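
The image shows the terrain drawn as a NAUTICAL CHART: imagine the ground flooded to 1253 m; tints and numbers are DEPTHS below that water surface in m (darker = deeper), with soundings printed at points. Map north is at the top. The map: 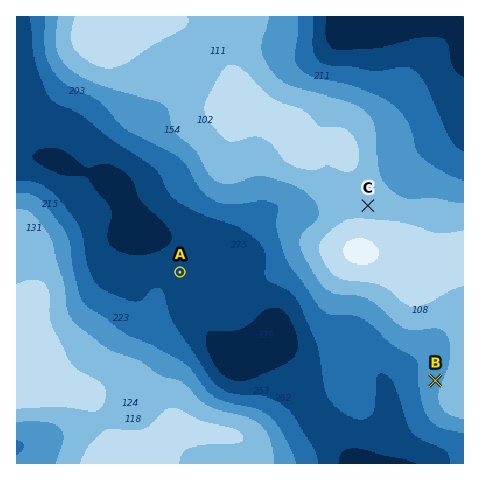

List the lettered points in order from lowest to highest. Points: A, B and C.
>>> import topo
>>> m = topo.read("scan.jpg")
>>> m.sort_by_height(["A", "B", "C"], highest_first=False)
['A', 'B', 'C']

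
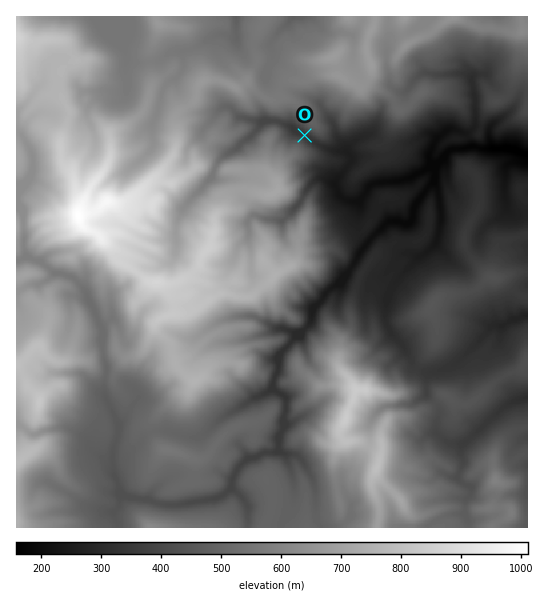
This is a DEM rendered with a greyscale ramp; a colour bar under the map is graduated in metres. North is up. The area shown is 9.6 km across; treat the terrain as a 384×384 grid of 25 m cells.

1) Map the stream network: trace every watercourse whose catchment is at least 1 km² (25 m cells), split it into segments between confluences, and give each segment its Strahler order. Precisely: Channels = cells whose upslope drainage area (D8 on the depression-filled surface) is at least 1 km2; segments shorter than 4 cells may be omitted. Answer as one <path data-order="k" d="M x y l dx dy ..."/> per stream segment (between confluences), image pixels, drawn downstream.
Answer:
<path data-order="1" d="M346 521l-5 5-20 0-4-4 0-4-2-1 0-28-1-2-1-8-6-8-4-9-6-7-3-1-9 0-2-1-2 0-2-6"/><path data-order="1" d="M465 510l0-9 5-6 1-2 0-6-6-2-7-7 3-11 2-4 0-4-2-5 0-7 2-4"/><path data-order="1" d="M98 509l3 1 4 0 1 1 9 0 4-5 0-7 3-1 5 0"/><path data-order="2" d="M127 498l2 1 21 2 1 1 10 1 1 2 20 0 1-2 7 0 1-1 6 0 1-1 7 0 1-2 8 0 1-1 3 0 5-3 8-6 0-7 2-1 0-3 6-12 6-5 1 0 4-4 7 0 6-4 12 0 0-2 4-4"/><path data-order="2" d="M113 463l0 3 1 1 0 8 3 3 0 3 1 1 0 7 9 9"/><path data-order="2" d="M279 447l2-14 4-7 1-27-12-12 0-2-1-2"/><path data-order="2" d="M463 443l3-1 11-11 1 0 27-25 4-1 5-4 4 0 9-4"/><path data-order="1" d="M89 442l1 5 9 10 2 0 6 6 6 0"/><path data-order="1" d="M438 434l8 8 3 1 14 0"/><path data-order="2" d="M118 427l0 10-5 13 0 13"/><path data-order="1" d="M218 421l9-7 7-3 7-5 4-1 8-7 6-1 10-6 4-8"/><path data-order="1" d="M138 399l-7 7-5 11-7 6 0 3-1 1"/><path data-order="1" d="M426 394l0-17 4-4 16-4 13-8 30-30 0-1 4-4 10 0 4-4 6-3 5 0 5-4 4 0"/><path data-order="2" d="M273 383l1-5 4-7 0-9 3-4 0-5 13-14 0-1 1 0 7-7"/><path data-order="1" d="M399 342l-8-8-5-11 0-21 3-5 0-3 6-12 24-25"/><path data-order="2" d="M302 331l8-8 1-2 0-7 8-12 4-4 2-4 5-5 7-4 13-14 0-2 5-7 3-7 8-9 3-5 18-19 3-1 11 1 1 1 4 0 3-1 5-5 0-6 1-1 0-3 8-12 2-4 12-12"/><path data-order="2" d="M103 327l0 31 3 5-1 34 5 8 0 2 7 12 1 8"/><path data-order="1" d="M110 319l-7 7 0 1"/><path data-order="1" d="M238 317l17 0 8 5 6 1 6 6 10 0 8 4 2 0 2-2 5 0"/><path data-order="2" d="M419 257l6-3 12-12 1-8 1-1 0-7 2-1 0-18-2-1-1-17-3-4 2-6"/><path data-order="1" d="M414 255l1 2 4 0"/><path data-order="1" d="M177 243l0-8-2-1 0-3 2-1 0-8 5-9 0-4 31-32 0-4 2-4 2-6 9-9 11-5 6-8 4-2 12-12 2-4 2-2"/><path data-order="1" d="M241 243l8-6 0-11-2-1 0-3 6-7 4 0 4 3 4 0 1 1 11 0 1 2 7-2 16-17 6-13 11-11 5 0 8 5 3 0 1 3"/><path data-order="1" d="M506 199l-1-1 0-29 4-6 5-1 4-4 1-1 0-3 7 0"/><path data-order="2" d="M335 186l3 4 0 4 5 5 3 2 5 0 2 1 5 0 9-11 0-2 4-4 3-2 5 0 2-1 21-1 5-3 4 0 4-4 3 0 5-3 10-9"/><path data-order="3" d="M437 179l0-9 4-8 12-13"/><path data-order="2" d="M433 162l4 0 12-12 4-1"/><path data-order="2" d="M346 151l5 6 0 5-16 19 0 5"/><path data-order="1" d="M151 149l2-3 0-24 5-11 0-4 3-5 1-11 5-8 3-2 4-2 7-6 2-6 0-16 2-1 5 0 8-4 3-3 6-2 3-3 9-4 6 0 5 3 7 0 0-20-2 0"/><path data-order="3" d="M453 149l12 0 1-2 12 0 1 2 38 0 5 4 3 0 1 1"/><path data-order="1" d="M335 133l4 8 6 5 1 5"/><path data-order="2" d="M263 121l14 0 1 1 3 0 6 4 3 0 3 3 2 0 18 13 13 7 8 1 1 1 11 0"/><path data-order="1" d="M17 113l0 14 10 16 6 12 0 12-3 4 0 3-11 11 0 17 4 4 0 41 2 2 0 5 5 5 3 0 4 3 2 0 6 3 8 8 10 1 2 1 9 3 12 13 1 8 6 6 0 2 2 3 0 3 2 1 0 4 2 5 4 4"/><path data-order="1" d="M87 111l0-2 11-11 24 0 4-4 0-5 1-2 0-8-1-1 0-24-3-5 4-6 0-26"/><path data-order="1" d="M227 107l3 0 9 10 3 1 9 1 2 2 10 0"/><path data-order="1" d="M418 77l5-4 6 0 1 1 5 0 2 1 8 0 1-1 19 0 6 5 2 8 1 2 0 8 1 1 0 27-1 2-5 6-7 0-1-2-11-2-7 4-5 5-1 0-8 16 0 4 1 3 3 1"/><path data-order="1" d="M277 35l16-18"/><path data-order="1" d="M310 17l-17 0"/>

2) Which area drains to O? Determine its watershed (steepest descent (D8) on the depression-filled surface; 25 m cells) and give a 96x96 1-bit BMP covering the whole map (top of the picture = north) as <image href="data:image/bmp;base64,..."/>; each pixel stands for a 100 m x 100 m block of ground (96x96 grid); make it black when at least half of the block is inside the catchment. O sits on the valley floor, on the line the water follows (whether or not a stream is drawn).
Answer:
<image width="96" height="96" href="data:image/bmp;base64,Qk2+BAAAAAAAAD4AAAAoAAAAYAAAAGAAAAABAAEAAAAAAIAEAAATCwAAEwsAAAIAAAAAAAAA////AAAAAAAAAAAAAAAAAAAAAAAAAAAAAAAAAAAAAAAAAAAAAAAAAAAAAAAAAAAAAAAAAAAAAAAAAAAAAAAAAAAAAAAAAAAAAAAAAAAAAAAAAAAAAAAAAAAAAAAAAAAAAAAAAAAAAAAAAAAAAAAAAAAAAAAAAAAAAAAAAAAAAAAAAAAAAAAAAAAAAAAAAAAAAAAAAAAAAAAAAAAAAAAAAAAAAAAAAAAAAAAAAAAAAAAAAAAAAAAAAAAAAAAAAAAAAAAAAAAAAAAAAAAAAAAAAAAAAAAAAAAAAAAAAAAAAAAAAAAAAAAAAAAAAAAAAAAAAAAAAAAAAAAAAAAAAAAAAAAAAAAAAAAAAAAAAAAAAAAAAAAAAAAAAAAAAAAAAAAAAAAAAAAAAAAAAAAAAAAAAAAAAAAAAAAAAAAAAAAAAAAAAAAAAAAAAAAAAAAAAAAAAAAAAAAAAAAAAAAAAAAAAAAAAAAAAAAAAAAAAAAAAAAAAAAAAAAAAAAAAAAAAAAAAAAAAAAAAAAAAAAAAAAAAAAAAAAAAAAAAAAAAAAAAAAAAAAAAAAAAAAAAAAAAAAAAAAAAAAAAAAAAAAAAAAAAAAAAAAAAAAAAAAAAAAAAAAAAAAAAAAAAAAAAAAAAAAAAAAAAAAAAAAAAAAAAAAAAAAAAAAAAAAAAAAAAAAAAAAAAAAAAAAAAAAAAAAAAAAAAAAAAAAAAAAAAAAAAAAAAAAAAAAAAAAAAAAAAAAAAAAAAAD+AAAAAAAAAAAAAAH/gAAAAAAAAAAAAAP/wAAAAAAAAAAAAA//wAAAAAAAAAAAAB//4AAAAAAAAAAAAD//4AAAAAAAAAAAAD//8AAAAAAAAAAAAH//+AAAAAAAAAAAAP//+AAAAAAAAAAAA///+AAAAAAAAAAAB///+AAAAAAAAAAAD///+AAAAAAAAAAAD///+AAAAAAAAAAAAf///gAAAAAAAAAAAP///gAAAAAAAAAAAA///wAAAAAAAAAAAAP//wMAAAAAAAAAAAH///+AAAAAAAAAAAD///+AAAAAAAAAAAB///+AAAAAAAAAAAAf//+AAAAAAAAAAAAP//+AAAAAAAAAAAAP///AAAAAAAAAAAAH///gAAAAAAAAAAAD///wAAAAAAAAAAAD///4AAAAAAAAAAAD///4AAAAAAAAAAAD///8AAAAAAAAAAAD///+AAAAAAAAAAAD///+AAAAAAAAAAAD///+AAAAAAAAAAAD///+AAAAAAAAAAAB///8AAAAAAAAAAAAf//4AAAAAAAAAAAAP/5gAAAAAAAAAAAAP/gAAAAAAAAAAAAAP7AAAAAAAAAAAAAAHgAAAAAAAAAAAAAAAAAAAAAAAAAAAAAAAAAAAAAAAAAAAAAAAAAAAAAAAAAAAAAAAAAAAAAAAAAAAAAAAAAAAAAAAAAAAAAAAAAAAAAAAAAAAAAAAAAAAAAAAAAAAAAAAAAAAAAAAAAAAAAAAAAAAAAAAAAAAAAAAAAAAAAAAAAAAAAAAAAAAAAAAAAAAAAAAAAAAAAAAAA="/>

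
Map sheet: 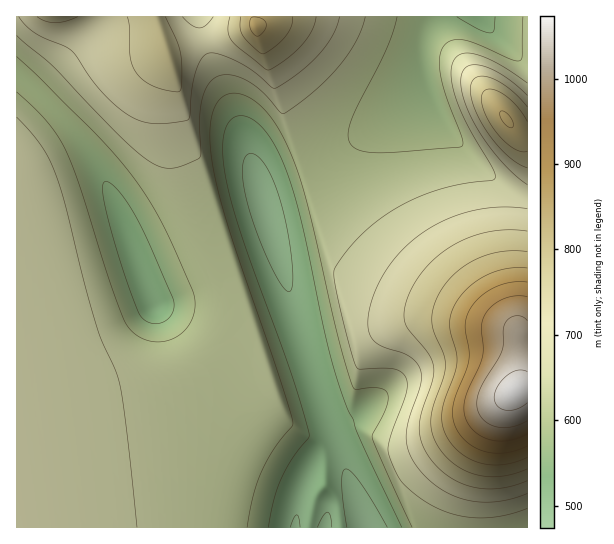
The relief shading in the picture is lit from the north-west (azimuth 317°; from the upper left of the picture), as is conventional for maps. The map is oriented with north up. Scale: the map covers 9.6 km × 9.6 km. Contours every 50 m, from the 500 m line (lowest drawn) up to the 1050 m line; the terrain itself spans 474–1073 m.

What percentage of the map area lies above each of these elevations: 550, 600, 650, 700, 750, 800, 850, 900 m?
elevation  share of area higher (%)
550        88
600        74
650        45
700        23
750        14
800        8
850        6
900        4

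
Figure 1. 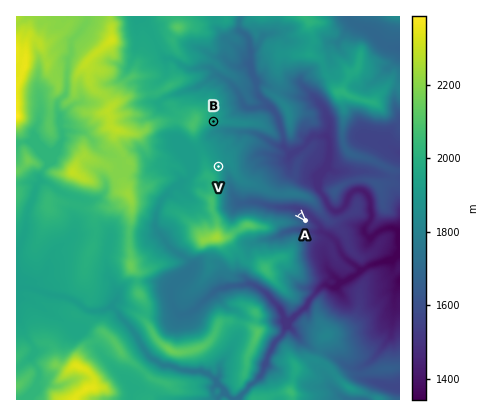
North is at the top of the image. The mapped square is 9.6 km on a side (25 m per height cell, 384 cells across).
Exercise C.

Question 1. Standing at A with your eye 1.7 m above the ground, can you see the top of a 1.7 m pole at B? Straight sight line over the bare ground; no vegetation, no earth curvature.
no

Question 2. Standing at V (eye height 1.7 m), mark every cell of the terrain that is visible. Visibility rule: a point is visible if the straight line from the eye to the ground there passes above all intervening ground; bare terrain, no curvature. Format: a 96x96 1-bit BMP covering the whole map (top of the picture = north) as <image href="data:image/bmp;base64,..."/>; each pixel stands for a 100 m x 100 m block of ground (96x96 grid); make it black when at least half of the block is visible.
<image width="96" height="96" href="data:image/bmp;base64,Qk2+BAAAAAAAAD4AAAAoAAAAYAAAAGAAAAABAAEAAAAAAIAEAAATCwAAEwsAAAIAAAAAAAAA////AAAAAAAAAAAAAAAAAAAAAAAAAAAAAAAAAAAAAAAAAAAAAAAAAAAAAAAAAAAAAAAAAAAAAAAAAAAAAAAAAAAAAAAAAAAAAAAAAAAAAAAAAAAAAAAAAAAAAAAAAAAAAAAAAAAAAAAAAAAAAAAAAAAAAAAAAAAAAAAAAAAAAAAAAAAAAAAAAAAAAAAAAAAAAAAAAAAAAAAAAAAAAAAAAAAAAAAAAAAAAAAAAAAAAAAAAAAAAAAAAAAAAAAAAAAAAAAAAAAAAAAAAAAAAAAAAAAAAAAAAAAAAAAAAAAAAAAAAAAAAAAAAAAAAAAAAAAAAAAAAAAAAAAAAAAAAAAAAAAAAAAAAAAAAAAAAAAAAAAAAAAAAAAAAAAAAAAAAAAAAAAAAAAAAAAAAAAAAAAAAAAAAAAAAAAAAAAAAAAAAAAAAAAAAAAAAAAAAAAAAAAAAAAAAAAAAAAAAAAAAAAAAAAAAAAAAAAAAAAAAAAAAAAAAAAAAAAAAAAAAAQAAAAAAAAAAAAAAAIAAAAAAAAAAAAAAAMAAAAAAAAAAAAAAAEAAAAAAAAAAAAAAAAAAAAAAAAAAAAABgAAAAAAAAAAAAAAD8AAAAAAAAAAAAAAGAAAAAAAAAAAAAAAMAAAAAAAAAAAAAAAcAAAAAAAAAAAAAAAAAAAAAAAAAA8AAAAAAAAAAAAAAAHAAAAAAAAAAAAAAADjgAAAAAAAAAAAAAB//wAAAAAAAAAAAAA//4AAAAAAAAAAAAAf/gAABAAAAAAAAAAHwAAADAAAAAAAAAAAAAAADAAAAAAAAAAAAAAADAAAAAAAAAAAAABADAAAAAAAAAAA/8DADAAAAAAAAAAD/4HAGAAAAAAAAAA//gPwOMAAAAAAAAB/BgP//8AAAAAAAAD/AAP//4AAAAAAABDDAAP//8AAAAAAABmAAAP//4AAAAAAAB8AAAf//gAAAAAAAB8AAA7/8AAAAAAAAA8AAA7/wAAAAAAAAA8AAD78AAAAAAAAAA8AAB54AAAAAAAAAAcAAB5wAAAAAAAAAAEwAwxwAAAAAAAAAwAANgDwAEAAAAAAB4AA5gHwAEAAAAAAB+ADxgDwAEAAAAAAA///BgBwAMAAAAAAAf/ABgAwDkAAAAAAAMgABgAwPgAAAAAAAAQABAA4fAAAAAAAAAAADAAw/AAAAAAAAAAACABx+AAAAAAAAAAAGAB/4AAAAAAAAAAAMAD+AAAAAAAAAAAAQAD4AAAAAAAAAAAAAAHAAAAAAAAAAAAAEAOAAAAAAAAAAAAAOAOAAAAAAAAAAAAAeA+AAAAAAAAAAAAA+B8MAAAAAAAAAAAB//4YAAAAAAAAAAAB//4RAAAAAAAAAAAD//4BAAAAAHAAAAAD//wBAAAAA+AAAAAD//ABAAAAAeAAAAAD8AABAAAAAOAAAAADwAAAAAAAAEAAAAADAAAAAAAAAAAAAAAHAHgAAAAAAAAAAAAHAfgAAAAAAAAAAAAPgPgAAAAAAAAAAAe/6f4AAAAAAAAAAA+///wAAAAAAAAAAADv/+AAAA="/>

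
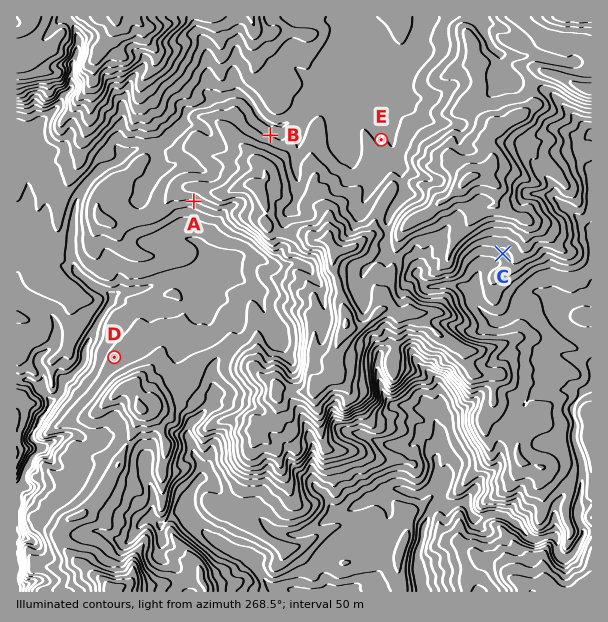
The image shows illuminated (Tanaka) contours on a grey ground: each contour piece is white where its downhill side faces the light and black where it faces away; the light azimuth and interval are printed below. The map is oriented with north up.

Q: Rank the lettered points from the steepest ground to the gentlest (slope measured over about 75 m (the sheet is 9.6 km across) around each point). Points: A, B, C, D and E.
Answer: A B C D E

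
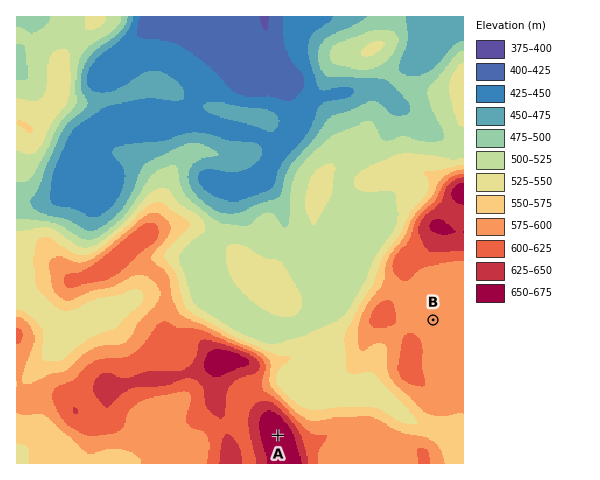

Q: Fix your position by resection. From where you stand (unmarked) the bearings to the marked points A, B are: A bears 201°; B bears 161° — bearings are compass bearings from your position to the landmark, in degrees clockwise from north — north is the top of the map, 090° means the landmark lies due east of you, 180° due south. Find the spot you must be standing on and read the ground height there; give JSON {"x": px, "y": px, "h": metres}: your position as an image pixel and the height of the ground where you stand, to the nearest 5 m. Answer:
{"x": 381, "y": 168, "h": 530}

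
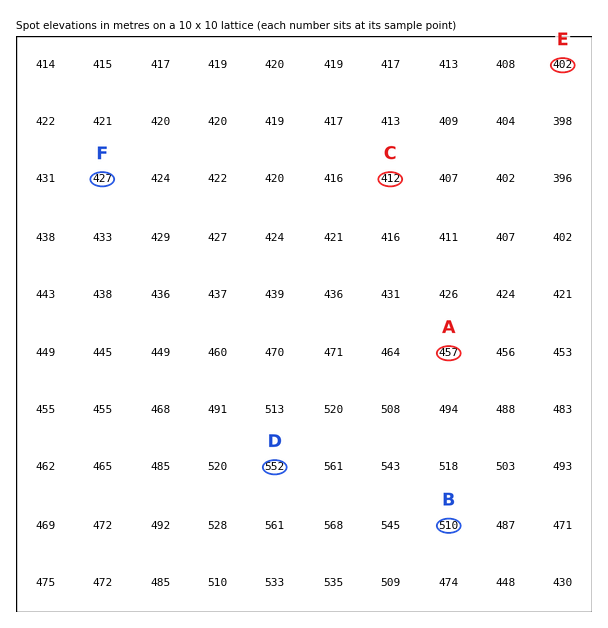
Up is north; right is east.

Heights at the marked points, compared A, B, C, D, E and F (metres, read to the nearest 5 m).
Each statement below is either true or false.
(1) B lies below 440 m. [false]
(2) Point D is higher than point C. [true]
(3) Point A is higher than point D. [false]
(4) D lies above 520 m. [true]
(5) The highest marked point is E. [false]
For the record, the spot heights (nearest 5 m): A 455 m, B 510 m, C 410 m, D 550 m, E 400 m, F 425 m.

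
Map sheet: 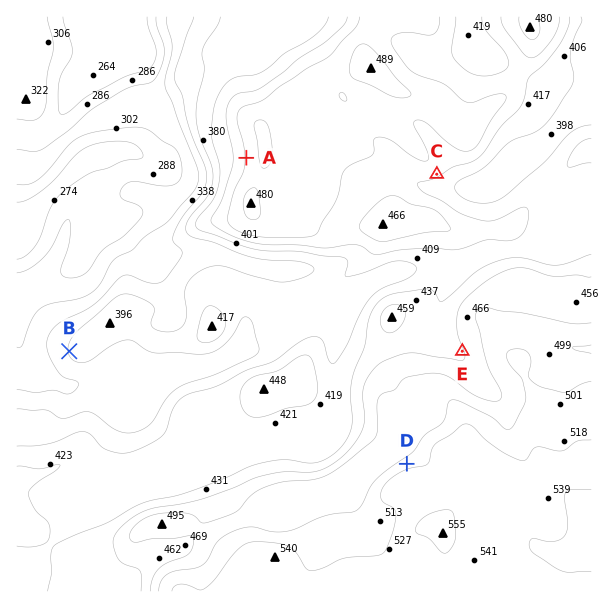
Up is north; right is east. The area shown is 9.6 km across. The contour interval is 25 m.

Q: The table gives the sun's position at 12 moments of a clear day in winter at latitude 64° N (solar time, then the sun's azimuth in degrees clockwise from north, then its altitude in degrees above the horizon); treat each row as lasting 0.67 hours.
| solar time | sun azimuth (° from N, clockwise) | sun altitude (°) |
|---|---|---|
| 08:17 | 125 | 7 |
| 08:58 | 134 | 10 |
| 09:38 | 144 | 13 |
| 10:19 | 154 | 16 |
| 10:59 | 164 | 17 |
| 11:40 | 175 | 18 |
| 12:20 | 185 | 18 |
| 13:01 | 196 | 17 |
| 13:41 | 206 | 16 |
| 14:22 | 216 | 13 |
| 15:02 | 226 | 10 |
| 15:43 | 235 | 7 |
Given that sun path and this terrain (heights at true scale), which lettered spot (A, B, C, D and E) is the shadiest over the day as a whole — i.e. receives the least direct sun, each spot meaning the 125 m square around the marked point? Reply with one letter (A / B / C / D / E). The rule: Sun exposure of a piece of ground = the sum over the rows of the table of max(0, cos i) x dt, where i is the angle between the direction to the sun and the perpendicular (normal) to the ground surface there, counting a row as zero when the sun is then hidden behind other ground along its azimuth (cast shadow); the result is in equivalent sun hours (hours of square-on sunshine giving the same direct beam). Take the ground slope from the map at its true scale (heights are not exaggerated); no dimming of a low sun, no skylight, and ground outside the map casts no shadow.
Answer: D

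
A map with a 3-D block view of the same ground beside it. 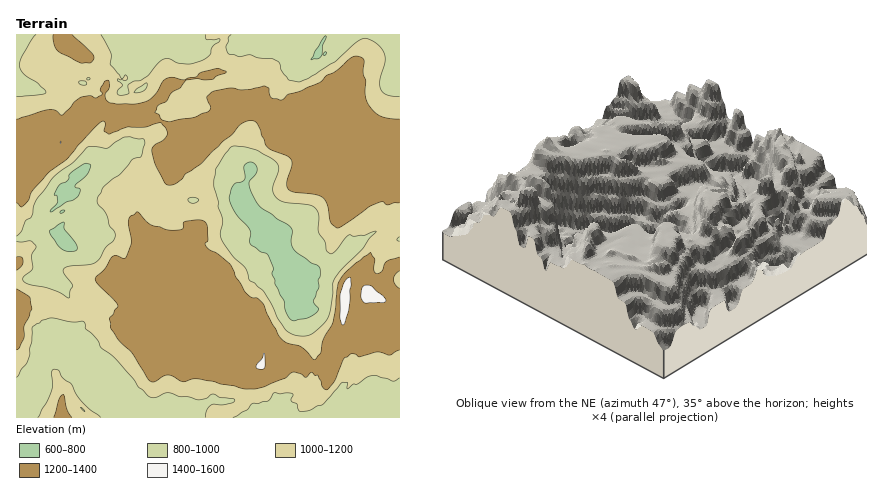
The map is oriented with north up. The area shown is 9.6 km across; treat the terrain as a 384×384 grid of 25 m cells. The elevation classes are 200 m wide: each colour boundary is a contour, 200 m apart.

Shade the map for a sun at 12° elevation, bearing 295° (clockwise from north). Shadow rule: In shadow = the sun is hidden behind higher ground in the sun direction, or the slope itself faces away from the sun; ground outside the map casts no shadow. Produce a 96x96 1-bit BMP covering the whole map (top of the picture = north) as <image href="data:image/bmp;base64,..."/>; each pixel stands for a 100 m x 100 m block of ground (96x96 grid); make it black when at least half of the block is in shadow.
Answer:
<image width="96" height="96" href="data:image/bmp;base64,Qk2+BAAAAAAAAD4AAAAoAAAAYAAAAGAAAAABAAEAAAAAAIAEAAATCwAAEwsAAAIAAAAAAAAA////AAAAAAAAB/4ADgAH/+B/4D8AB/wAAAAB/+H/8H8AD/gAAAAAf/x///8AD+AAAwAAP/wf//8AD+AAH//+H/8H//8AD+AAP/P+D//n//8AD8AADwHB///3//8ABwAAH5/+D//j//8ABwAAP//AD//h///8HgAAHx4MP//h///+GAAADgB+Af9B//n/EAAAAAH+A/4B//B/MAAAGABwB/4B//Q//gAACAAAA/4A//c//gAADAAAA34A//c//gAAHh58A3xg//f//AAAD44+AnxA/mP//+AAH4S+AHjAfh5//+AABgC/AH+Afn9//+AAAAAAAP+Afns//8AAAAAAAf/APHs//4AAAAAAAf/APHv//wAAAAAAA//APnP//4AAAAAAA//AP3H//4AAAAAAA//gPwF/4AAAAAAAB//gPyB/gAAAAAAAB//APyB/gAAAAAAAA/+APz9/AAAAwAAAI/8AP//8CAADgAAAx/8AHvyAAAAHgAAB//4AHBgAAAAPAAAH//wAHHMAcAAOAAAP//gAHkA/+AAcAAAP//gAHDN/8AA4AA4P//4AGPN/8AAwAB4P//4AAeP/wAAgABgf//4AAeH/gAAAABAD//4AAeB/gAAAAAAH//wPAHB/gAAAAAAP//gEoHA/gAAAAAAf//AB+HAf+AAAAAA//+AB/GAO+AAAAAB//sAA/AAM/AAAAAD//oAA/gAf/AAAAAD//gAAfwf//4AAAAD//gAAf4H//8AAAAH//gAA/+B//+AAAAH//gAA//9//+AAAAH//gAAP/9//8AAwAGf/AAAH/8//8ABwAAf/B4AD/9///ABgAA/+AAAP/9///ADAAA/8AHgH/8///ACAAA/+B/AB/8f//ACAHw/+ABwA/4///AKAH5/+AfwAf4///wOB/5/+AAAAH8f//wPB/5//AAAAD8f//8GAf///wAAAB8P//+GAH///wAAAAYP///AAD///4AAAABH///gAB///4AAAAAD///wAA///8AAAAAA///wAAf//4AAAAAAP//4AB///4AAAAAAD//+AA///wAAAAAAD//+AAP//gHwAAAAD///AAH//B/4CAAAH///AAD//A/4CAAAE///gAB/+AP+CAAAA///+AA/+AH/CAAAwfz/+AAf+AD/gAAAwfw/+AAf8AA/wAAAA/8/8AAP8AAf4AAAAf8fhAAP/gAP4AAAAL8ODwAH/AAH4AAAMB8MH8AAfAAD4DgAIBwQH+AAeAAD4HgAAAAAH/AAcAACTPgAAAPwB/wAYAAEHfgAAAP4A/wIwcAOHf8AAAP/Af4AAcAEGf8AAAH3gP+AAYAAEf8AO8HxgH//AAAAAf8AGeH8AB3/gBwAAf8AHGD8AAA/gB4AAf8AD5/8AAAOAD8AA/8AA//4AAAEAH+AA/8AAP/wAAAAAH/AAf8AAB/gAAAAAA/wAZ8AAB/gAAAAAA/4AB4AABvAYEAOAAf8ABwAADPA8IAPBwP+ADgAAGOA8AAPjwD/ACAAAccA/gDvjwB8AAQAAwYAHAA/DgA4AAg="/>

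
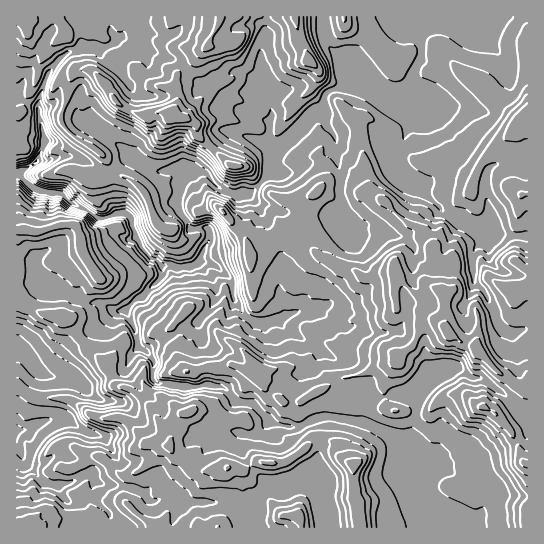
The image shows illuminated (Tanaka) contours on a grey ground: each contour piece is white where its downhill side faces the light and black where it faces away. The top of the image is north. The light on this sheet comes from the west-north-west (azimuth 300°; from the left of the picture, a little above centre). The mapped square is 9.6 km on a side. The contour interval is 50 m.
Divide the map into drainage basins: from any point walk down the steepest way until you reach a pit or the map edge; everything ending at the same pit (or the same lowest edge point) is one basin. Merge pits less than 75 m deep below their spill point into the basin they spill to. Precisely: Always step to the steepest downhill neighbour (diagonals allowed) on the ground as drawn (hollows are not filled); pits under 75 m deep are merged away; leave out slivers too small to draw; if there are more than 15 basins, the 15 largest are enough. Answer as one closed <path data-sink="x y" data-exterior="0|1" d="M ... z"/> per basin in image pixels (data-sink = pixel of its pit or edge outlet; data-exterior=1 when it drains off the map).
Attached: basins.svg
<path data-sink="17 174" data-exterior="1" d="M527 16l-511 1 0 282 5 5 20 9 26 6 5 4 8 16 25 26 8 17 5 5 9 1 10 5 14 14 12 23 6 8 0 9-6 0-13 14-20 15-9-1-20-18-7-1-5 3-5 6 5 13-8 16 7 8 4 11-3 3-28 1-18 7-4 4 489-1z"/><path data-sink="17 431" data-exterior="1" d="M18 387l-2 0 1 141 21 0 11-7 18-5 22 0 3-6-11-16 8-16-5-13 5-6 5-3 7 1 20 18 9 1 20-15 13-14 5-1-11-3-10 1-15-19-9-6-20 0-10-3-23-16-35-3z"/><path data-sink="17 346" data-exterior="1" d="M17 300l0 87 18 10 35 3 23 16 10 3 20 0 9 6 15 19 10-1 12 3 0-8-6-8-12-23-14-14-10-5-9-1-5-5-8-17-25-26-8-16-5-4-26-6-20-9z"/>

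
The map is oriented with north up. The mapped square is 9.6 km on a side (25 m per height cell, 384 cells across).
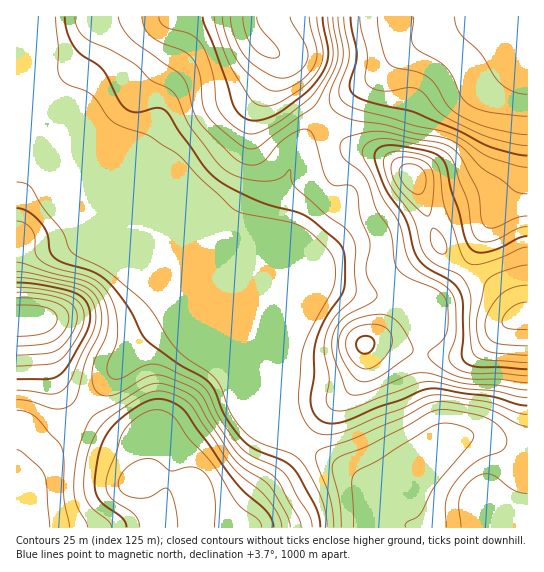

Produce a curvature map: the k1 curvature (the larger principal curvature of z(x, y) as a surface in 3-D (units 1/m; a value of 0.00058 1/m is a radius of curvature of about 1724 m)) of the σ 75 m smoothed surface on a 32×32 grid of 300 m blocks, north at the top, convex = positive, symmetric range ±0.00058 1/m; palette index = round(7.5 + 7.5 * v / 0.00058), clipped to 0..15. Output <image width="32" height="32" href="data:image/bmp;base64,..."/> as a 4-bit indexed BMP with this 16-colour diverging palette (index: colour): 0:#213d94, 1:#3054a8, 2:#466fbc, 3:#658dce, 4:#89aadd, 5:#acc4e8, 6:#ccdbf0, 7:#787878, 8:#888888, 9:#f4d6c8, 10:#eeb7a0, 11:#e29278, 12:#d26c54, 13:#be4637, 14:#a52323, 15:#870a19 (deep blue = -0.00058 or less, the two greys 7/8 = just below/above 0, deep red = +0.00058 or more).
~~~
<image width="32" height="32" href="data:image/bmp;base64,Qk12AgAAAAAAAHYAAAAoAAAAIAAAACAAAAABAAQAAAAAAAACAAATCwAAEwsAABAAAAAAAAAAlD0hAKhUMAC8b0YAzo1lAN2qiQDoxKwA8NvMAHh4eACIiIgAyNb0AKC37gB4kuIAVGzSADdGvgAjI6UAGQqHAHd4l3moiYm8u7mIiZiIqYh4iaqrl4qaqoepiIh4mqqZd4mry5iaupqYmId3eIm6h3d4mauZm7qaqYh3iHiIqoeIiJmZmJu4eJqYeId3d4mZeIiKqYmsuGd4qoiHh3d3imiYmsyqu5d3eKuoeIdndopoqamby7qGd4msyniWV3aKibqYeLqsqHiImcyZmIiYioi7hmi6iZh4d4isqavNyYmIu3Z4qXeIiIiZvams7uyqmbuJmJh3eIiIm97LupnNu8zLupiYd4iIiIrMy4ZnrLrv/9uZmId4iIiJqaqHZ6u6zd7rmYiHiIiId5mYd1i6mZmJuoiIh4iIiHaKqZiM2pmod4iHiHiIiId2iqmr38qpuHd3iIiIiHd3d4mYnPyHm7qYh3h4iIh3d3mZho7aZnu5eIiHeHeJiImamZafuXZ5qXd4iId3eYmqmYeZ36iYiImIeHiHeImZmZl2i/+YiZmJmHd4h3iZqoeJmb//yZqqiIiId4iIibp2eaz/zNy5mIh3iIiIiIm6d4q7y3eqmHd3h3mZh4mZu5ibqZh4l3d3iId4mYeJmavIqod4moZ3iJiZmYmYiImay7l2Z5qHeIiZmoeHiIeJmb3amIiZmHiIh4qHh4h3eby73LqHd4h4iHeKqZmZh4rbmtqIh3d4iIiIirqZq7qr2XrZZniIiIiI"/>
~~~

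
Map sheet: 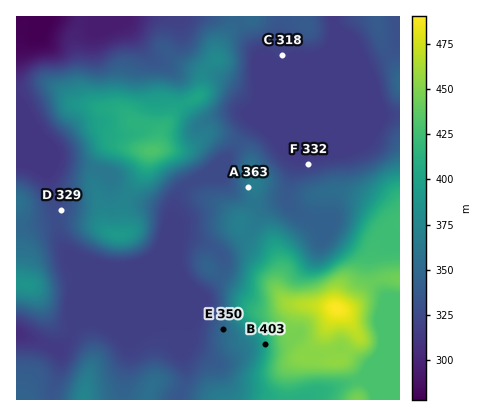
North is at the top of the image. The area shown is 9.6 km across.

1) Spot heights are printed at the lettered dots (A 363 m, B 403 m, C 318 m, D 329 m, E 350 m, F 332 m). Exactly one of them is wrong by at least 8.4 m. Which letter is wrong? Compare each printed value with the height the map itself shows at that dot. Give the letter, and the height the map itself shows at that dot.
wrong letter F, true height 319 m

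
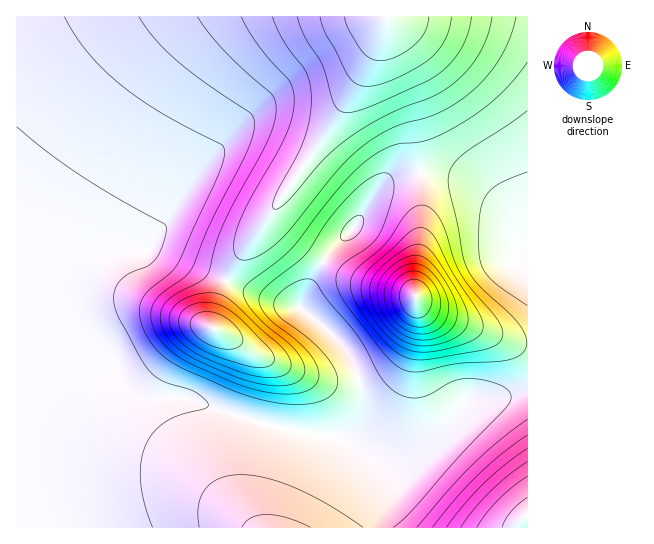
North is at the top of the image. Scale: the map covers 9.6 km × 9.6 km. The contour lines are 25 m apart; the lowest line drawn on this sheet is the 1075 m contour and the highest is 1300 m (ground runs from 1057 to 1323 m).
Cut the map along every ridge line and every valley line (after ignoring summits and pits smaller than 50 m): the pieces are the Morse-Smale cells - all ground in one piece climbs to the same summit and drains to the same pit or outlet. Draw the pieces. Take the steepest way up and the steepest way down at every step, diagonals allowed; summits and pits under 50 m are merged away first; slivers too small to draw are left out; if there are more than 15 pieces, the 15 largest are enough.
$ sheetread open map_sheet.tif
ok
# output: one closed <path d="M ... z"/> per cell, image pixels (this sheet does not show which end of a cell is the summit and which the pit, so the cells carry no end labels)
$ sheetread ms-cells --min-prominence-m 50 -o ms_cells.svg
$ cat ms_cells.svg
<path d="M527 16l-510 0-1 301 47-42 18-12 24-10 44-5 12 1 93 44 45 15 18-38 11-16 25-25 27-42 14-8 24-6 21 0 20 4 16 7 12 8 13 13 12 20 4 13 0 23 11 0z"/><path d="M439 173l-30 2-15 4-12 6-29 44-25 25-11 16-16 33-1 4 29 24 15 16 9 16 6 15 2 12-1 27-5 13-9 9-37-4-47-11-43-13-33-14-44 0-31-13-12-3-20 0-13 3-32 13-18 13 0 117 362 1 9-27 0-15-7-15-25-24 16 9 23 1 12-4 21-12 39-38 5-3 32-3 25-6 0-129-12-1-1-28-8-19-8-11-24-19-16-7z"/><path d="M157 248l-38 3-30 8-26 16-46 40 0 94 17-12 20-9 25-7 20 0 12 3 31 13 44 0 53 20 70 18 37 4 9-9 6-20 0-20-2-12-10-23-20-24-28-23-47-15z"/><path d="M527 392l-24 5-25 2-12 4-32 33-28 17-12 4-17 0-16-6 19 20 7 15 0 15-8 26 148 1z"/>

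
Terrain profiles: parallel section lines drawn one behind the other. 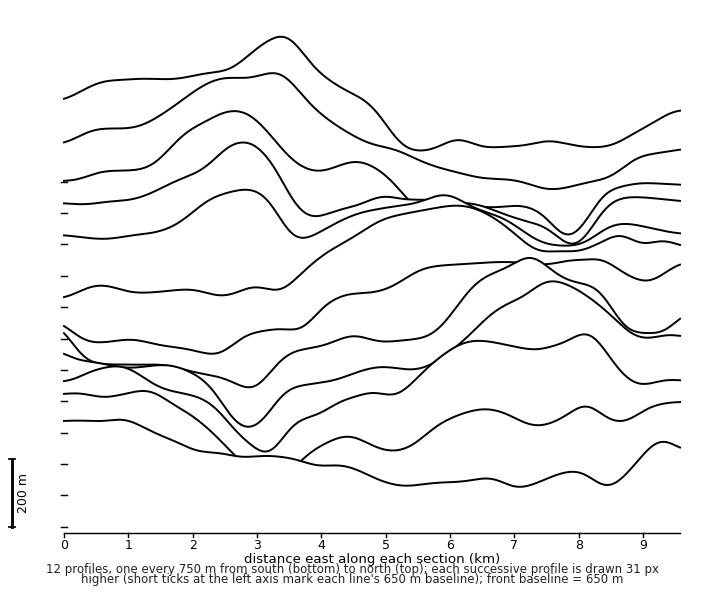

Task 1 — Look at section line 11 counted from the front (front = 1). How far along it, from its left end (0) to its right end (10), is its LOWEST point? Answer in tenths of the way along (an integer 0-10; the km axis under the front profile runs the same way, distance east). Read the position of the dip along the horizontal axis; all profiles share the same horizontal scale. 8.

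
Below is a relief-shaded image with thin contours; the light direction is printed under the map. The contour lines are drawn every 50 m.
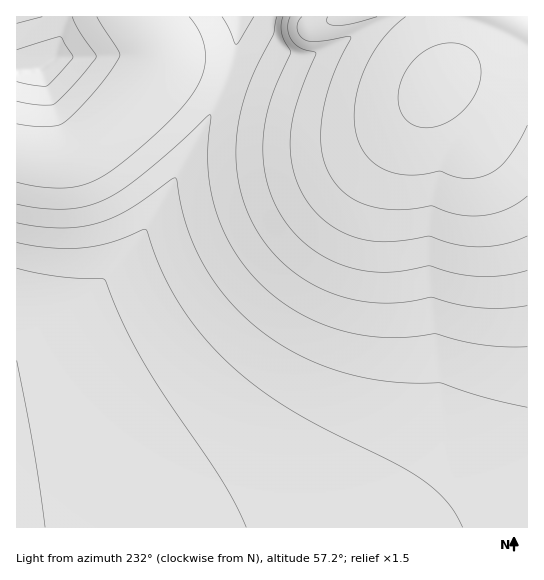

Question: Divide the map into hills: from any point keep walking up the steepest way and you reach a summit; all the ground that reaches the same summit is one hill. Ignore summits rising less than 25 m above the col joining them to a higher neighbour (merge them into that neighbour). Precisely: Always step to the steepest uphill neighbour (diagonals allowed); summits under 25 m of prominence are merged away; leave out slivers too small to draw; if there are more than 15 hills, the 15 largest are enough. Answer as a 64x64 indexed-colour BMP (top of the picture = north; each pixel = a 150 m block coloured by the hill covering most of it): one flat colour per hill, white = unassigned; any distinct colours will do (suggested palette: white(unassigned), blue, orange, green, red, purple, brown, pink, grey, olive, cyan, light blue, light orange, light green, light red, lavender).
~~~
<image width="64" height="64" href="data:image/bmp;base64,Qk12CAAAAAAAAHYAAAAoAAAAQAAAAEAAAAABAAQAAAAAAAAIAAATCwAAEwsAABAAAAAAAAAA////ALR3HwAOf/8ALKAsACgn1gC9Z5QAS1aMAMJ34wB/f38AIr28AM++FwDox64AeLv/AIrfmACWmP8A1bDFABERERERERERERERERERERERERERERERERERERERERERERERERERERERERERERERERERERERERERERERERERERERERERERERERERERERERERERERERERERERERERERERERERERERERERERERERERERERERERERERERERERERERERERERERERERERERERERERERERERERERERERERERERERERERERERERERERERERERERERERERERERERERERERERERERERERERERERERERERERERERERERERERERERERERERERERERERERERERERERERERERERERERERERERERERERERERERERERERERERERERERERERERERERERERERERERERERERERERERERERERERERERERERERERERERERERERERERERERERERERERERERERERERERERERERERERERERERERERERERERERERERERERERERERERERERERERERERERERERERERERERERERERERERERERERERERERERERERERERERERERERERERERERERERERERERERERERERERERERERERERERERERERERERERERERERERERERERERERERERERERERERERERERERERERERERERERERERERERERERERERERERERERERERERERERERERERERERERERERERERERERERERERERERERERERERERERERERERERERERERERERERERERERERERERERERERERERERERERERERERERERERERERERERERERERERERERERERERERERERERERERERERERERERERERERERERERERERERERERERERERERERERERERERERERERERERERERERERERERERERERERERERERERERERERERERERERERERERERERERERERERERERERERERERERERERERERERERERERERERERERERERERERERERERERERERERERERERERERERERERERERERERERERERERERERERERERERERERERERERERERERERERERERERERERERERERERERERERERERERERERERERERERERERERERERERERERERERERERERERERERERERERERERERERERERERERERERERERERERERERERERERERERERERERERERERERERERERERERERERERERERERERERERERERERERERERERERERERERERERERERERERERERERERERERERERERERERERERERERERERERERERERERERERERERERERERERERERERERERERERERERERERERERERERERERERERERERERERERERERERERERERERERERERERERERERERERERERERERERERERERERERERERERERERERERERERERERERERERERERERERERERERERERERERERERERERERERERERERERERERERERERERERERERERERERERERERERERERERERERERERERERERERERERERERERERERERERERERERERERERERERERERERERERERERERERERERERERERERERERERERERERERERERERERERERERERERERERERERERERERERERERERERERERERERERERERERERERERERERERERERERERERERERERERERERERERERERERERERERERERERERERERERERERERERERERERERERERERERERERERERERERERERERERERERERERERERERERERERERERERERERERERERERERERERERERERERERERERERERERERERERERERERERERERERERERERERERERERERERERERERERERERERERERERERERERERERERERERERERERERERERERMzEREREREREREREREREREREREREREREREREREREREzMzMzMRERERERERERERERERERERERERERERERERERETMzMzMzERERERERERERERERERERERERERERERERERERMzMzMzMxEREREREREREREREREREREREREREREREREREzMzMzMzMRERERERERERERERERERERERERERERERERETMzMzMzMzERERERERERERERERERERERERERERERERERMzMzMzMzMxEREREREREREREREiIiIiIiEREREREREREzMzMzMzMzMRERERERERERESIiIiIiIiIiERERERERETMzMzMzMzMzERERERERERIiIiIiIiIiIiIiERERERERMzMzMzMzMzMxEREREREiIiIiIiIiIiIiIiIhEREREREzMzMzMzMzMzERERESIiIiIiIiIiIiIiIiIiIRERERETMzMzMzMzMzMxERIiIiIiIiIiIiIiIiIiIiIiERERERMzMzMzMzMzMzIiIiIiIiIiIiIiIiIiIiIiIiIREREREzMzMzMzMzMzMiIiIiIiIiIiIiIiIiIiIiIiIiERERETMzMzMzMzMzMyIiIiIiIiIiIiIiIiIiIiIiIiIRERERMzMzMzMzMzMyIiIiIiIiIiIiIiIiIiIiIiIiIiEREREzMzMzMzMzMyIiIiIiIiIiIiIiIiIiIiIiIiIiIRERETMzMzMzMzMzIiIiIiIiIiIiIiIiIiIiIiIiIiIiERER"/>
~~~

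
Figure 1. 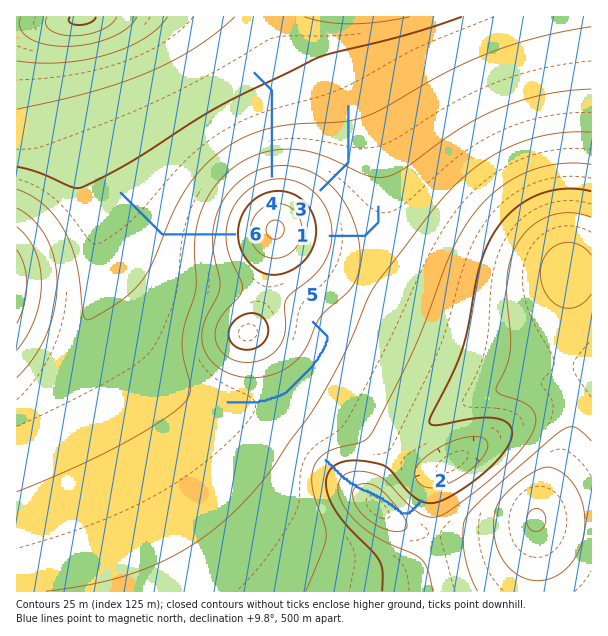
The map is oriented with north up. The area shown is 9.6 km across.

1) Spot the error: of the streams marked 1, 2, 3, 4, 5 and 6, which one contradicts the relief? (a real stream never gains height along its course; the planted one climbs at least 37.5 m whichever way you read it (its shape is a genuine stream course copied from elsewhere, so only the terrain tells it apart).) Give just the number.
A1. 2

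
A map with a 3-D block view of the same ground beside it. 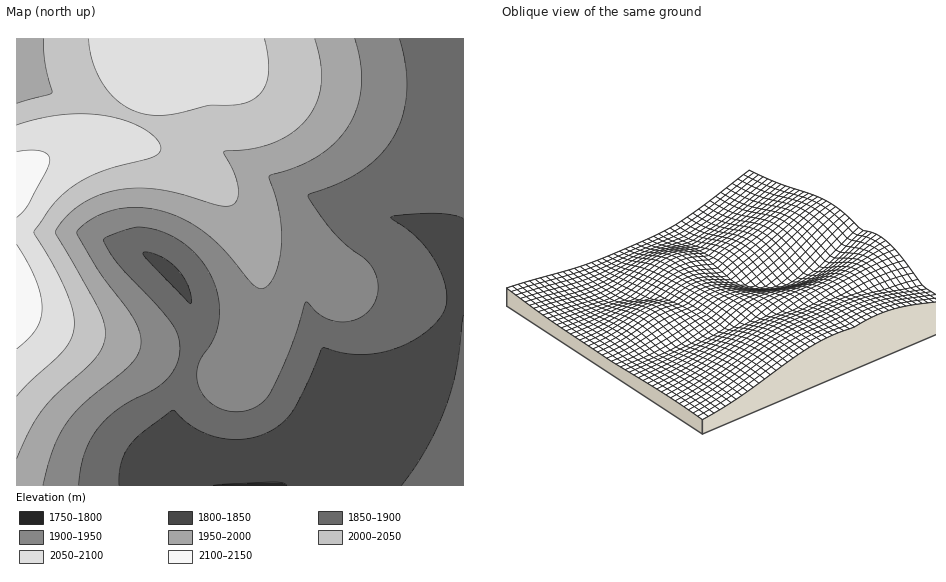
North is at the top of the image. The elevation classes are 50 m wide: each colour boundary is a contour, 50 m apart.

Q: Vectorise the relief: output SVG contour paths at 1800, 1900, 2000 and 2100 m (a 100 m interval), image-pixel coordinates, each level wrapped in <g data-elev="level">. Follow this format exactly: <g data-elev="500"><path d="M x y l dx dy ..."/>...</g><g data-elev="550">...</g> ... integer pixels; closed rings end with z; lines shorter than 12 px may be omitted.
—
<g data-elev="1800"><path d="M213 485l60-3 10 1 4 2"/></g><g data-elev="1900"><path d="M79 485l2-16 3-15 6-13 7-12 11-11 11-10 34-18 12-9 10-13 5-16-1-14-6-12-16-20-41-45-12-18 0-4 1-1 31-11 19 3 14 5 14 8 12 10 10 12 6 12 5 12 3 14 0 13-5 21-15 26-2 16 3 11 7 9 8 7 10 4 12 2 12-2 10-5 9-8 20-43 18-52 16 14 8 4 10 2 9-1 9-2 8-5 6-7 5-9 1-10-1-10-4-10-8-9-17-13-14-13-13-17-13-20 2-2 32-12 20-12 18-15 13-17 9-21 5-25-1-25-7-28"/></g><g data-elev="2000"><path d="M17 459l12-28 13-20 14-17 37-33 8-11 4-10 0-12-4-13-45-80 0-4 3-5 12-14 16-11 17-8 20-4 17-1 18 1 22 5 39 12 8 0 6-2 4-8 0-12-4-12-10-20 28-3 21-6 19-10 15-14 10-17 4-19 0-20-6-24"/><path d="M44 39l1 25 7 28-3 3-32 8"/></g><g data-elev="2100"><path d="M17 349l12-11 7-9 5-10 1-11-2-14-5-15-18-35"/><path d="M17 217l11-13 19-34 3-10-3-6-6-3-10-1-14 2"/></g>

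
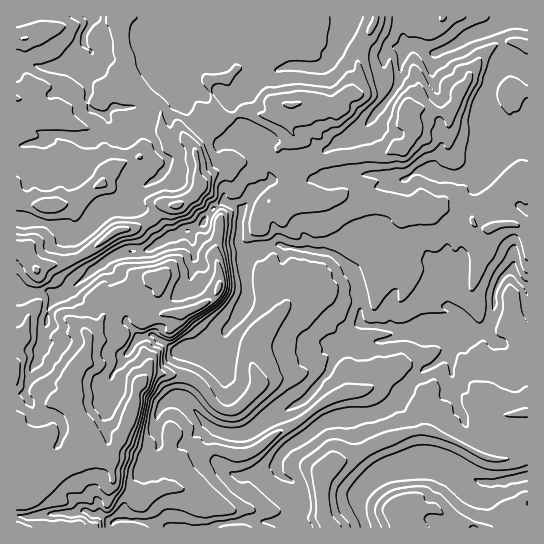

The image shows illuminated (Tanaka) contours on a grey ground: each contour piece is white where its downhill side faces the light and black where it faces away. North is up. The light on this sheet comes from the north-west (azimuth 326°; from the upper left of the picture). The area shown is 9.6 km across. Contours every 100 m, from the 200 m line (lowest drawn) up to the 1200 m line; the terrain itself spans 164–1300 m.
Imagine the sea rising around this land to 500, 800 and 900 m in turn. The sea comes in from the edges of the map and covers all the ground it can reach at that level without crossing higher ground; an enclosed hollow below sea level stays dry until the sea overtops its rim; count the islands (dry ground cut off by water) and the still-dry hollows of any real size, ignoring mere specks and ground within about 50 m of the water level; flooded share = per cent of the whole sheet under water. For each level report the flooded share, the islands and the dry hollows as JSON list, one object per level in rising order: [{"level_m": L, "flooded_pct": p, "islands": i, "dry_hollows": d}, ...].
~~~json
[{"level_m": 500, "flooded_pct": 34, "islands": 0, "dry_hollows": 0}, {"level_m": 800, "flooded_pct": 74, "islands": 1, "dry_hollows": 0}, {"level_m": 900, "flooded_pct": 83, "islands": 0, "dry_hollows": 0}]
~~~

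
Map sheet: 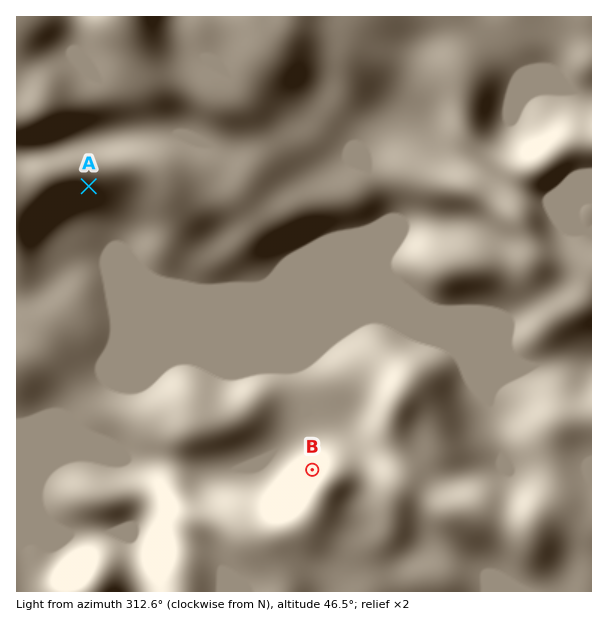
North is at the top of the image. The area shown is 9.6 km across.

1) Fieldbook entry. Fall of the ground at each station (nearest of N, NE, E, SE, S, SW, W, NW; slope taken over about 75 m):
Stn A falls S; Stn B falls NW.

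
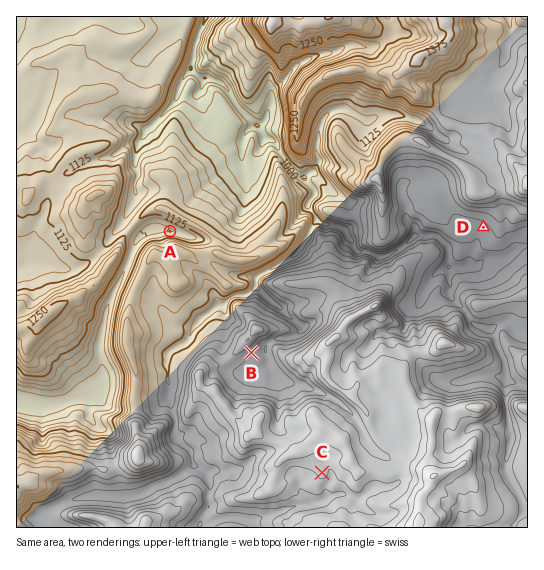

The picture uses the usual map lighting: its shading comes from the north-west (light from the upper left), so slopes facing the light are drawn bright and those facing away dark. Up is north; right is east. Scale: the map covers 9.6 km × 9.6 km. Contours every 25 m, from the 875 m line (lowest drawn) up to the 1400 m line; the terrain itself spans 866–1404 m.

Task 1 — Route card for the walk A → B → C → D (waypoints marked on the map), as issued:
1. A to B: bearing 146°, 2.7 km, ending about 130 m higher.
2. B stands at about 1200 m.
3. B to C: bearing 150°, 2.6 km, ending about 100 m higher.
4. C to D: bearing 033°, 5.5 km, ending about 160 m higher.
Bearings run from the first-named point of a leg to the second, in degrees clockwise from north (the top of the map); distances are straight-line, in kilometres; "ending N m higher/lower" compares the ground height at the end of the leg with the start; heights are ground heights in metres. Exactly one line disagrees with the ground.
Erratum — Line 4: it should read "ending about 160 m lower".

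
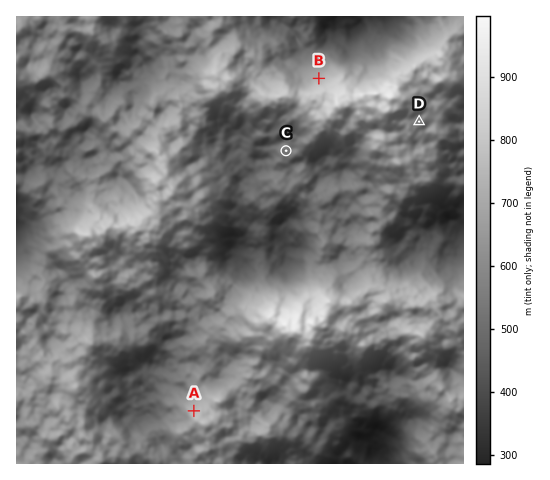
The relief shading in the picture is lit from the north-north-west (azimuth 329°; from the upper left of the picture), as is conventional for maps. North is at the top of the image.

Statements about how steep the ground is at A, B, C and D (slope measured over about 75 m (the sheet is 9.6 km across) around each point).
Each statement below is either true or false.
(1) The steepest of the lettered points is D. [false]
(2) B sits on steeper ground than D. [true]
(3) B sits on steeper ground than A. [true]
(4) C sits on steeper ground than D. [false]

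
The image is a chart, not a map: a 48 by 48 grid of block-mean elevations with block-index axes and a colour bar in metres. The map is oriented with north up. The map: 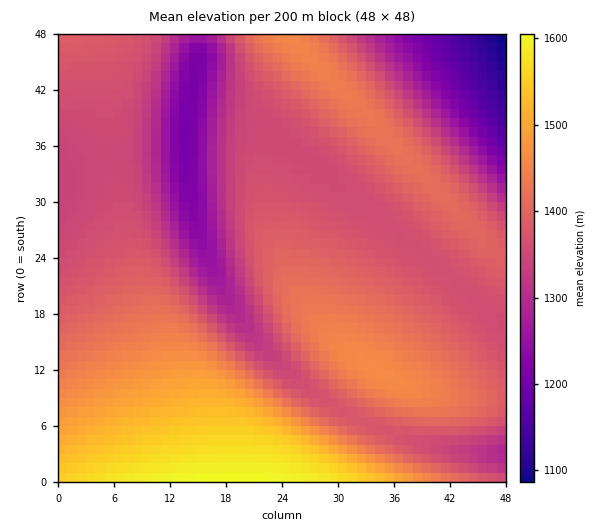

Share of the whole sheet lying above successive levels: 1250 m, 92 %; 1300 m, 86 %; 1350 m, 75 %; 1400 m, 38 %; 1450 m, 18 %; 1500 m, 11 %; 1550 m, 6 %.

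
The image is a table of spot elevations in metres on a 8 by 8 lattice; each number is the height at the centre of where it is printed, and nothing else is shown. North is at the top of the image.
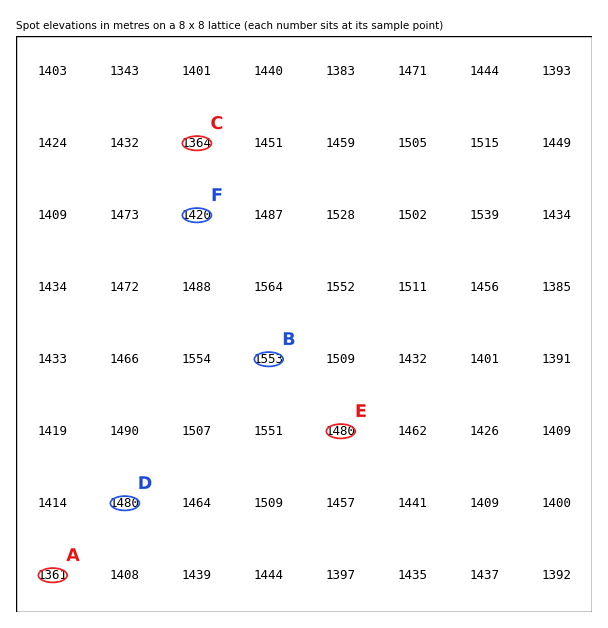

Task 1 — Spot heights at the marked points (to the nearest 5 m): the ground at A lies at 1360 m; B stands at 1555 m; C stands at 1365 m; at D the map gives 1480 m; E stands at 1480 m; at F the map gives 1420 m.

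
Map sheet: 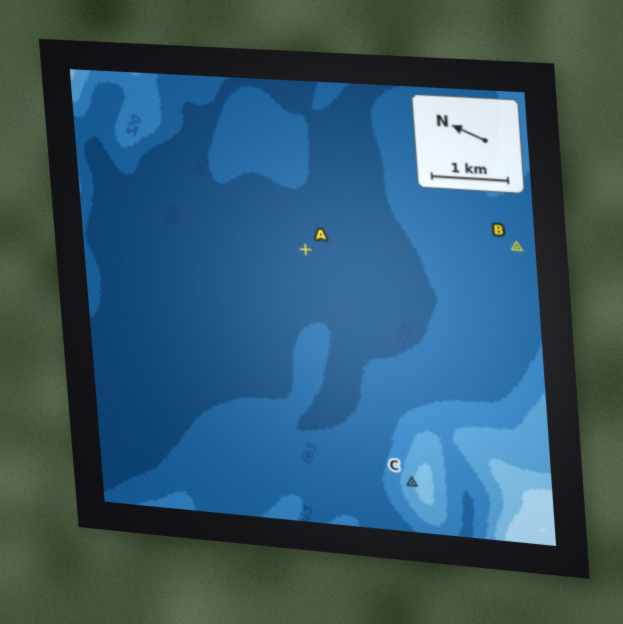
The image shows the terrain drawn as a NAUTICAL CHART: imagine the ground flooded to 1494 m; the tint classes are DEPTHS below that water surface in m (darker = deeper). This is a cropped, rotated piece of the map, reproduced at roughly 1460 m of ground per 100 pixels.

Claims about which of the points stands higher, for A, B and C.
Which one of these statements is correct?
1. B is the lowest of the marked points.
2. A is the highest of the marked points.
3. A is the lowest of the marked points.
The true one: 3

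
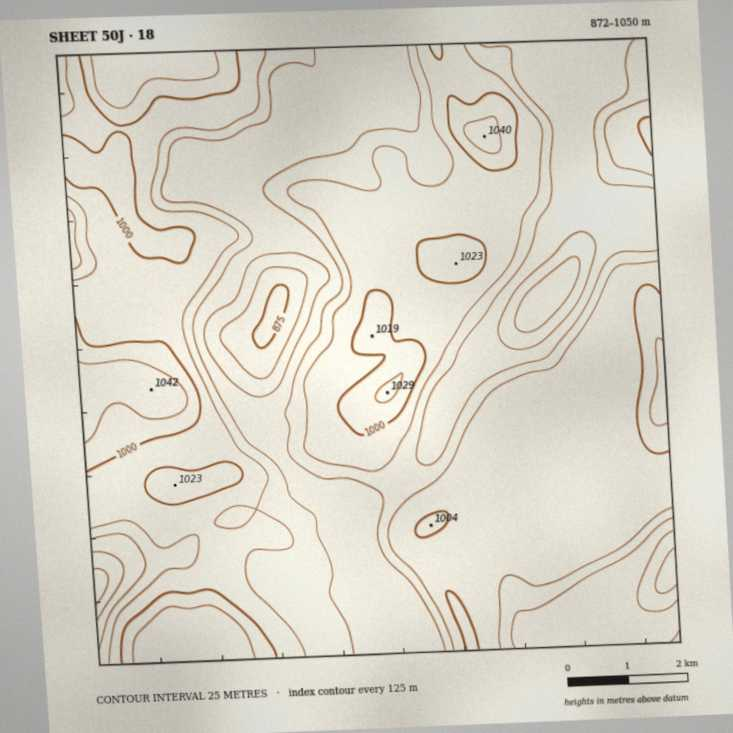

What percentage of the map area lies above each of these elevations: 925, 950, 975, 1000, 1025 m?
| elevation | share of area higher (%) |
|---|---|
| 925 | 94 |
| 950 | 70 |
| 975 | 55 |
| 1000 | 16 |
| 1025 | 5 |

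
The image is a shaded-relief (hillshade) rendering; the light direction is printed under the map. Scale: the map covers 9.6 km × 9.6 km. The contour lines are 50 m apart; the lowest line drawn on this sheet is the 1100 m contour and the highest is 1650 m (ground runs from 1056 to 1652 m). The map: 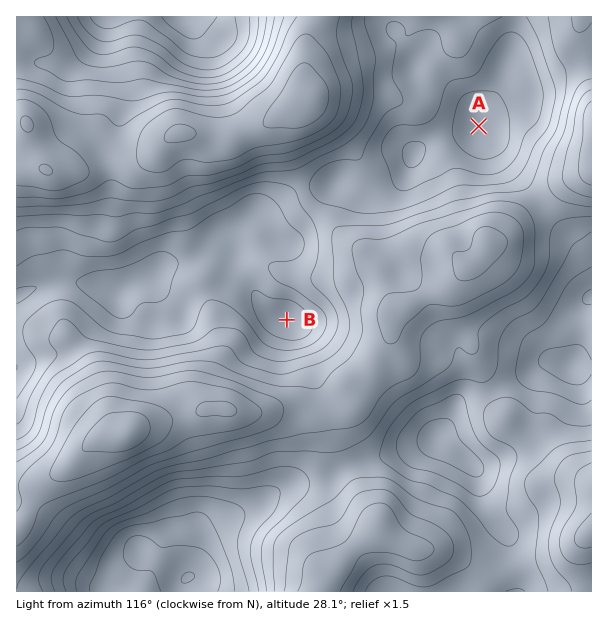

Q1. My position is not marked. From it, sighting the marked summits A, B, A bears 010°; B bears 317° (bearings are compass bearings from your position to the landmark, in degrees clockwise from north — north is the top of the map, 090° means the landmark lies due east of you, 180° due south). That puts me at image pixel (420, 462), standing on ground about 1470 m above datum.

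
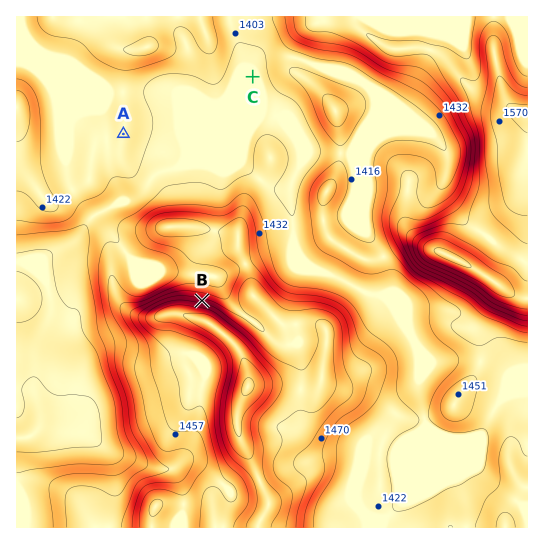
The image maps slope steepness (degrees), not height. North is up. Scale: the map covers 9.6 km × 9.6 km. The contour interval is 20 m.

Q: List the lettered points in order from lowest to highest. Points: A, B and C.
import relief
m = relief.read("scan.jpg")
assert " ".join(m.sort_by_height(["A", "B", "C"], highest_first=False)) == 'C A B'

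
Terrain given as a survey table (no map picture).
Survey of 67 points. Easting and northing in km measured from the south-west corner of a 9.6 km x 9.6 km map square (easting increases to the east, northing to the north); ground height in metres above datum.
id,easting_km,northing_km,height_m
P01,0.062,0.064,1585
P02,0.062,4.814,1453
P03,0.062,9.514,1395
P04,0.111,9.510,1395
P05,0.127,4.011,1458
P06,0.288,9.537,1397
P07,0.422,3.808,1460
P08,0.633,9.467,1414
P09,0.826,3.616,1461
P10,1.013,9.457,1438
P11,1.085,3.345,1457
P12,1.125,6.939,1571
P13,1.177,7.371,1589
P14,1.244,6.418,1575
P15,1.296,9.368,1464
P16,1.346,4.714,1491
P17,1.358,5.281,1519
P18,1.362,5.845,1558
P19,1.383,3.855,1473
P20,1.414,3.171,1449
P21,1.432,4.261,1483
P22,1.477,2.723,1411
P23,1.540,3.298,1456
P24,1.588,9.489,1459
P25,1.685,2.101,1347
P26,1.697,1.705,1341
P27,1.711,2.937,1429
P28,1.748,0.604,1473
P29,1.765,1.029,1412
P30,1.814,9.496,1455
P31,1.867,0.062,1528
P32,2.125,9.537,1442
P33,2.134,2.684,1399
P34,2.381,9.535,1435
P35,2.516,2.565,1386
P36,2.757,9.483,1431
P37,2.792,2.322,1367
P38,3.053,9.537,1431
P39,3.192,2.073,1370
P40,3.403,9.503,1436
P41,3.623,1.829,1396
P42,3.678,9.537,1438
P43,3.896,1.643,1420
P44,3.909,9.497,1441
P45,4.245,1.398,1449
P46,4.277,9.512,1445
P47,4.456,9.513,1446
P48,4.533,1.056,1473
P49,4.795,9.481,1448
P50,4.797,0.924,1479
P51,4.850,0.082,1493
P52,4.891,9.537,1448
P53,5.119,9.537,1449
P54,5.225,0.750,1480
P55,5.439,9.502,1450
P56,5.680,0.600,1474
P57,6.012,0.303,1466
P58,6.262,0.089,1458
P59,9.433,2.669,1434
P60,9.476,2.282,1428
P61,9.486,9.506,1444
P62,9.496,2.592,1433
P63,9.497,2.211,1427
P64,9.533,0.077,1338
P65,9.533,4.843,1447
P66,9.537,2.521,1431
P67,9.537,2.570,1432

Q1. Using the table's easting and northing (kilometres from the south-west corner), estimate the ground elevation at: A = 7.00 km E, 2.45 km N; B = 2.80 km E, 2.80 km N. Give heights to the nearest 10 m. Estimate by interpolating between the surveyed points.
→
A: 1480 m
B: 1420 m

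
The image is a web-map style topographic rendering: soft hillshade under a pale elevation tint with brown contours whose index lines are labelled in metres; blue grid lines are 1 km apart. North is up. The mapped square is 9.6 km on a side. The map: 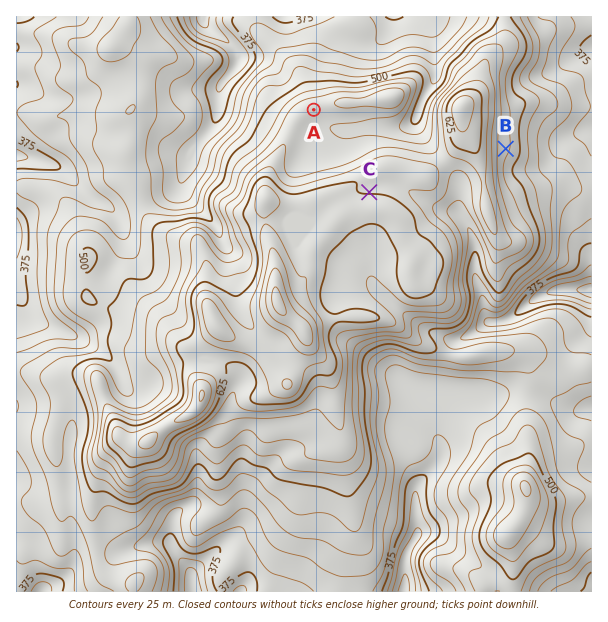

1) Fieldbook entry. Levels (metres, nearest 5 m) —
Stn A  565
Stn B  530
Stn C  625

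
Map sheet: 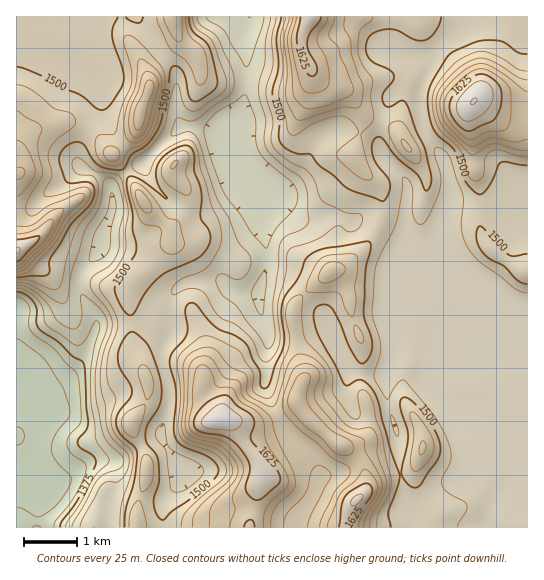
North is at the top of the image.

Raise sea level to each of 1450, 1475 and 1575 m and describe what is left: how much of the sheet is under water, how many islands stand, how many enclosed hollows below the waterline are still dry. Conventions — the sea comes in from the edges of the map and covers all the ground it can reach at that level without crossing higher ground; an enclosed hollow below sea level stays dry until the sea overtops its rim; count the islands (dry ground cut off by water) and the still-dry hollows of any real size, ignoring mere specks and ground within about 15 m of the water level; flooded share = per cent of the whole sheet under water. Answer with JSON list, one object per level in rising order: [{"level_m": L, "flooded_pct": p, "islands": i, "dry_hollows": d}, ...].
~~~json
[{"level_m": 1450, "flooded_pct": 16, "islands": 0, "dry_hollows": 0}, {"level_m": 1475, "flooded_pct": 35, "islands": 0, "dry_hollows": 0}, {"level_m": 1575, "flooded_pct": 89, "islands": 1, "dry_hollows": 0}]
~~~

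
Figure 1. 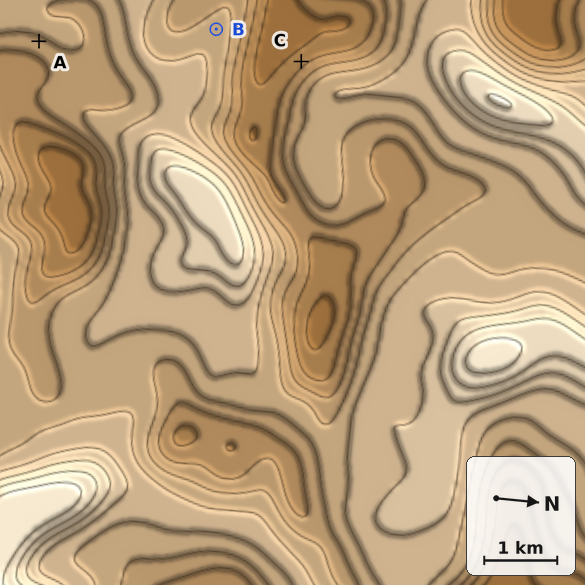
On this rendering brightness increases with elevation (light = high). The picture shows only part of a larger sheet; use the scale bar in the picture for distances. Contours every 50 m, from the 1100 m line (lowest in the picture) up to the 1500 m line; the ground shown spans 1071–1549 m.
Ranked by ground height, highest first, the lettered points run B A C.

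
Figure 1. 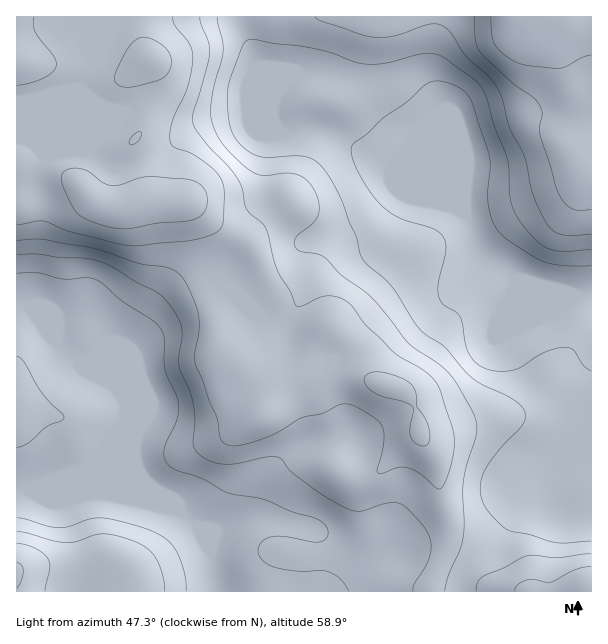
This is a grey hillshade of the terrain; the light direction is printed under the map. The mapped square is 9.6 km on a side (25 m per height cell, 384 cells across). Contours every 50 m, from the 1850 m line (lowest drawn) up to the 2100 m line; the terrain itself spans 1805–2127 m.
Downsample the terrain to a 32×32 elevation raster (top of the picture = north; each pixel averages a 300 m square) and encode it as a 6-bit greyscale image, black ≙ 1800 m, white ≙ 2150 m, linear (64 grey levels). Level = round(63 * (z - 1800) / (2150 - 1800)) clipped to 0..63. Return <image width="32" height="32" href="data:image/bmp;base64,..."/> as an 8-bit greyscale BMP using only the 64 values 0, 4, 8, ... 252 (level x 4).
<image width="32" height="32" href="data:image/bmp;base64,Qk02CAAAAAAAADYEAAAoAAAAIAAAACAAAAABAAgAAAAAAAAEAAATCwAAEwsAAAABAAAAAAAAAAAAAAEBAQACAgIAAwMDAAQEBAAFBQUABgYGAAcHBwAICAgACQkJAAoKCgALCwsADAwMAA0NDQAODg4ADw8PABAQEAAREREAEhISABMTEwAUFBQAFRUVABYWFgAXFxcAGBgYABkZGQAaGhoAGxsbABwcHAAdHR0AHh4eAB8fHwAgICAAISEhACIiIgAjIyMAJCQkACUlJQAmJiYAJycnACgoKAApKSkAKioqACsrKwAsLCwALS0tAC4uLgAvLy8AMDAwADExMQAyMjIAMzMzADQ0NAA1NTUANjY2ADc3NwA4ODgAOTk5ADo6OgA7OzsAPDw8AD09PQA+Pj4APz8/AEBAQABBQUEAQkJCAENDQwBEREQARUVFAEZGRgBHR0cASEhIAElJSQBKSkoAS0tLAExMTABNTU0ATk5OAE9PTwBQUFAAUVFRAFJSUgBTU1MAVFRUAFVVVQBWVlYAV1dXAFhYWABZWVkAWlpaAFtbWwBcXFwAXV1dAF5eXgBfX18AYGBgAGFhYQBiYmIAY2NjAGRkZABlZWUAZmZmAGdnZwBoaGgAaWlpAGpqagBra2sAbGxsAG1tbQBubm4Ab29vAHBwcABxcXEAcnJyAHNzcwB0dHQAdXV1AHZ2dgB3d3cAeHh4AHl5eQB6enoAe3t7AHx8fAB9fX0Afn5+AH9/fwCAgIAAgYGBAIKCggCDg4MAhISEAIWFhQCGhoYAh4eHAIiIiACJiYkAioqKAIuLiwCMjIwAjY2NAI6OjgCPj48AkJCQAJGRkQCSkpIAk5OTAJSUlACVlZUAlpaWAJeXlwCYmJgAmZmZAJqamgCbm5sAnJycAJ2dnQCenp4An5+fAKCgoAChoaEAoqKiAKOjowCkpKQApaWlAKampgCnp6cAqKioAKmpqQCqqqoAq6urAKysrACtra0Arq6uAK+vrwCwsLAAsbGxALKysgCzs7MAtLS0ALW1tQC2trYAt7e3ALi4uAC5ubkAurq6ALu7uwC8vLwAvb29AL6+vgC/v78AwMDAAMHBwQDCwsIAw8PDAMTExADFxcUAxsbGAMfHxwDIyMgAycnJAMrKygDLy8sAzMzMAM3NzQDOzs4Az8/PANDQ0ADR0dEA0tLSANPT0wDU1NQA1dXVANbW1gDX19cA2NjYANnZ2QDa2toA29vbANzc3ADd3d0A3t7eAN/f3wDg4OAA4eHhAOLi4gDj4+MA5OTkAOXl5QDm5uYA5+fnAOjo6ADp6ekA6urqAOvr6wDs7OwA7e3tAO7u7gDv7+8A8PDwAPHx8QDy8vIA8/PzAPT09AD19fUA9vb2APf39wD4+PgA+fn5APr6+gD7+/sA/Pz8AP39/QD+/v4A////ALCUhICAhIR8ZEgwLDhESERESEhQWGRwcGhseIiQkJSgsJiEgISIhHRcQDAwQEhISEhITFBUXGhwbGRkcHx8gIiUhHR0fHx0ZFA4LDBASExMSEhQVFRYZHBwZFhYXFhUWGBUTFRgXFBEODAsLDhARERETFhcXGBoeHRgUEhAODQ0PDQwNDw4NDAsLDQ0OEBESFBcaGxkaHSEeFhEODQsLCwsLCwsLCwsLCwwPERMTFRcZHiEgHx4gIx4VDw0MCwsLDAsLCwsLCwwPERQWFxcZGx4iIyMjIiQmHxUPDQsKCgoQDg0MCwsLDRMYGx4eHBscHiEhIiUnKikiGBIODAoKChMREA8MCwsNEhkfJCYlIR4eHx8gJCotKiMbFhIOCwoKFBMSEQ4LCwsPFyAlKiwpJCIhICImKy0pIRsYFRENCwoUExEQDgwLCw4XIicpKysoJyUlKCstLCYfGRYTEA0LChQRDw0LCwsMERskKCkpKikoKCktLy4qIxsUEA4NDQwKEg8MCwsLCw0VHyYoKSgoKCkpKisrKCMcFAwICAoMCwkQDQwMCwsLDRUfJykoJyYnKSkpKCUgGRQOBgIDBggJCA0MDA0MDA0QFR4mJyYlJSUpKiklIBkSDwsFAQECAwYHDAwMDQ4PERQZICUlJCQkJCYoJiEbFA4LCQUBAQEBAgMMDA4PEBIWGR4jJSQkJSUkIyQhHBYRDQkHBQIBAQEBARERExMTFxwfIiQlJSUmJSIhHhoVEg8NCQUEAwEBAgQEGBkaGxwhJScnJycmJycjHh0aFRIQDw4KBgMCBAcLDQ0jIyUoKy4wLy4tLCopJyEbGRcTERAODQoGAwUJDxUYFy0sLzM2ODg2NjUyLSglIh8bFhIQDQoIBwUECQ8VGx8gMjAzODo6Ozo6OjYuJiIiIh0WEQ0IBQQEBAULEhgfIyUzMjU5ODc4OTg4NS0kHyAgGxQOCQUEBAQEBQsTGiEmKDU0NTY1NDQ0MzMwKB4YGBgVEAsHBAQEBAQFChMcIycpNDQ0NDQ1NTIvLSgeFRAQEBANCQcFBAQEBAUMFh4kJyg0NDQ0NDQ2NC4oIRcPDQ0NDQwLCQcFBAQEBhAaISUmJjQ0NDQ0NDQ0LyceFQ4NDQ8PDw4MCQcFBAQJEx0iJSYmNDQ0NDQ1NTQyKyAUDg0NDxEREA4MCggFBgwWHyQmKCg3NjU0NTY3NzUuIxYODQ0ODxAQEA8NCwoMExwlKCorKjk3NjU0NTg5NjAmGhEODg4PEBITExEPEBUdJiwuLy4sODY1NDQ1NjczLiYbExESExQVFxkZGBcXGyMsMTIyMTA3NTU0NDQ1My8qIhkUFRcYGhscHBwcGxsdJC4zNDQzMg="/>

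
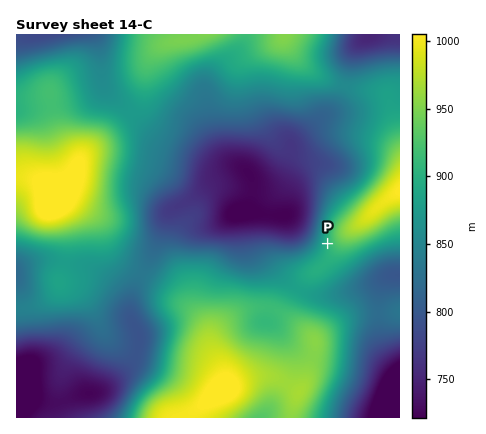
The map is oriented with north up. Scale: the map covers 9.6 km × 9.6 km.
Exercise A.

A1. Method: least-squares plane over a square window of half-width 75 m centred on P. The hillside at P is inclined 8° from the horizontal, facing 270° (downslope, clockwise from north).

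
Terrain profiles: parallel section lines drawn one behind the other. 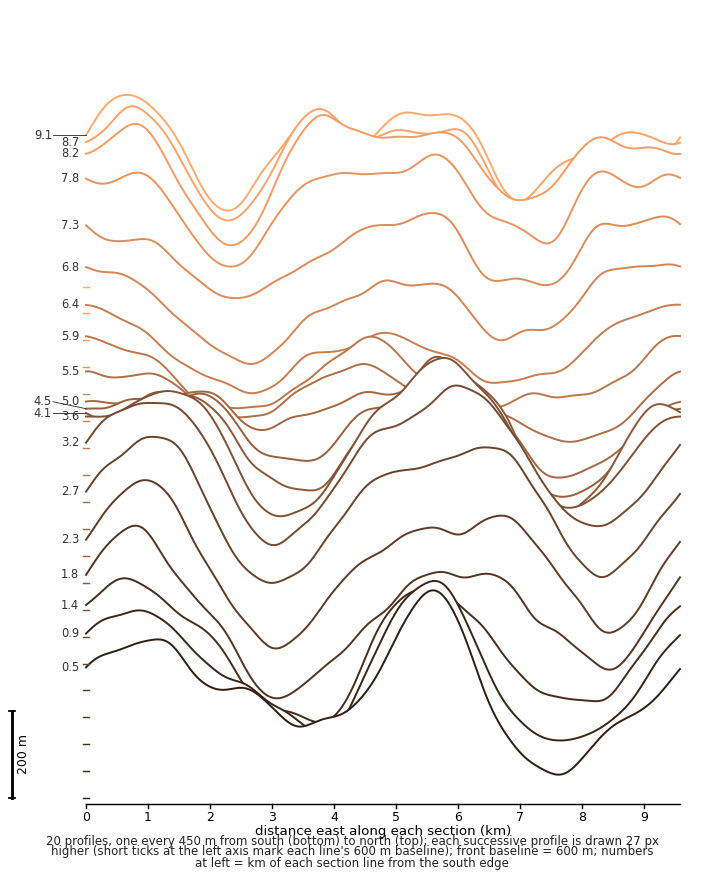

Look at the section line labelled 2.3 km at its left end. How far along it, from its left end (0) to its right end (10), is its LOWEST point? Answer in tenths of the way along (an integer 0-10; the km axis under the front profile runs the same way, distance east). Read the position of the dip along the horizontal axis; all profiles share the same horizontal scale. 3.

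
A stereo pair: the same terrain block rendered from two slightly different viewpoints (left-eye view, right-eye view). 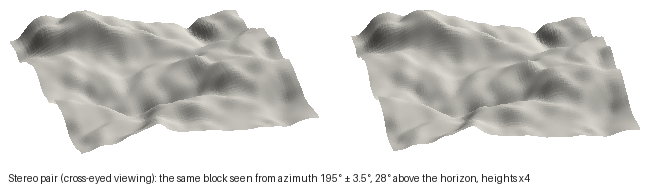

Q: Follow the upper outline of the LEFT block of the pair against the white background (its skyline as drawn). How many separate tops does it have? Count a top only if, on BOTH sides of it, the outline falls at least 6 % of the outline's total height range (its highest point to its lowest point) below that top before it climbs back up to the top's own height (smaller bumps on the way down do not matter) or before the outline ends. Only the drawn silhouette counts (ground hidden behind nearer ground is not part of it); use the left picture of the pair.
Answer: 2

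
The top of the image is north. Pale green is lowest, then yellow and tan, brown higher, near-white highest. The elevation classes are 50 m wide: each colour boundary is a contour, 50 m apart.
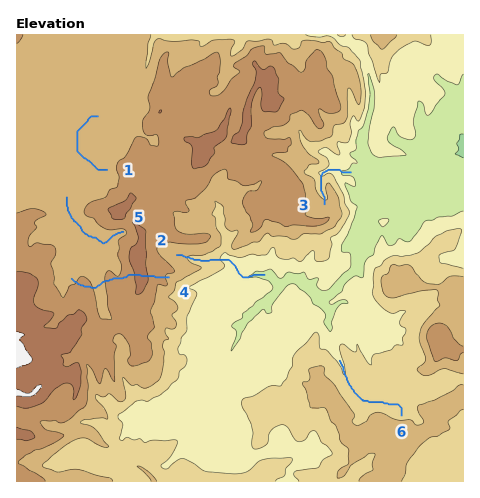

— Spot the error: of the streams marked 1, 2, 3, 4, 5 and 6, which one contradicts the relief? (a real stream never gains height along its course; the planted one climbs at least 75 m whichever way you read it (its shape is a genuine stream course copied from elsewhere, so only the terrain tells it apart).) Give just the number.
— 4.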